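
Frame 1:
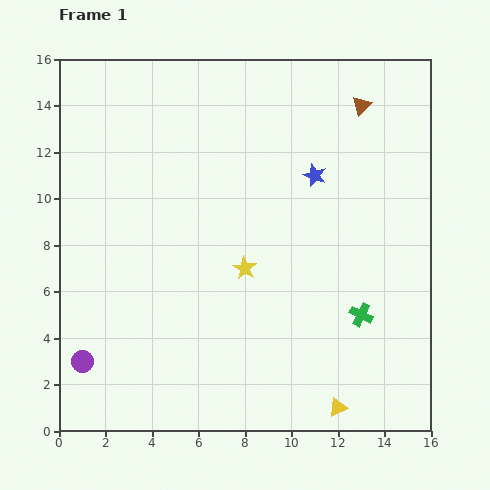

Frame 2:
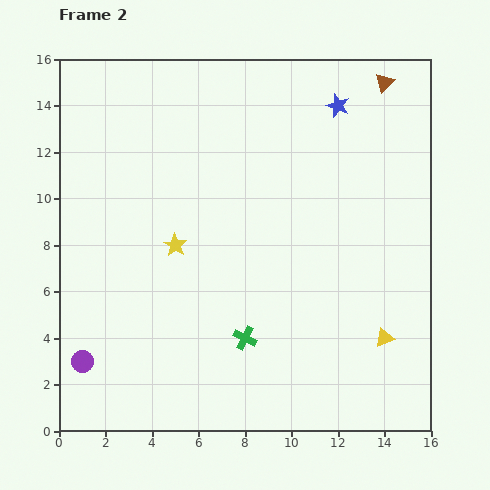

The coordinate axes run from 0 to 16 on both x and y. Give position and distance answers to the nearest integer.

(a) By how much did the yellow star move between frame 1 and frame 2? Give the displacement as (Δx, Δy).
(-3, 1)

The yellow star was at (8, 7) in frame 1 and (5, 8) in frame 2.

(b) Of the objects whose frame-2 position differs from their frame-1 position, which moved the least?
the brown triangle

(moved 1)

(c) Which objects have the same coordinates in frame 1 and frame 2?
the purple circle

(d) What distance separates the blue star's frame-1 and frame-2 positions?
3

The blue star moved from (11, 11) to (12, 14), a distance of √(1² + 3²) ≈ 3.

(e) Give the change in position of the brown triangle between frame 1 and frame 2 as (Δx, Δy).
(1, 1)

The brown triangle was at (13, 14) in frame 1 and (14, 15) in frame 2.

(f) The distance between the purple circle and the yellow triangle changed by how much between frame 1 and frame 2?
+2

Distance in frame 1: 11. Distance in frame 2: 13.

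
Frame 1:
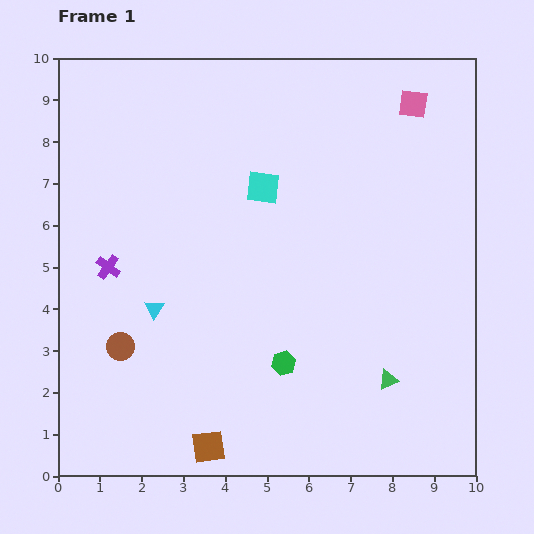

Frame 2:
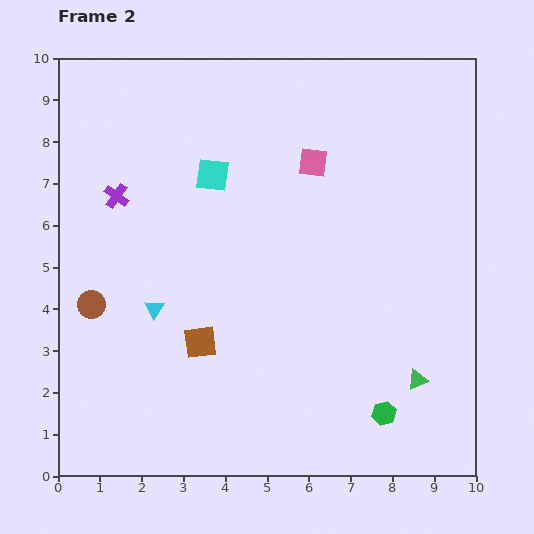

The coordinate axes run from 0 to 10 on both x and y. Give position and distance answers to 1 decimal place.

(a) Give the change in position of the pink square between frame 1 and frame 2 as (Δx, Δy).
(-2.4, -1.4)

The pink square was at (8.5, 8.9) in frame 1 and (6.1, 7.5) in frame 2.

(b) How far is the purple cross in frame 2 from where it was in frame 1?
1.7

The purple cross moved from (1.2, 5.0) to (1.4, 6.7), a distance of √(0.2² + 1.7²) ≈ 1.7.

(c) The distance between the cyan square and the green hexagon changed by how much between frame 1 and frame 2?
+2.8

Distance in frame 1: 4.2. Distance in frame 2: 7.0.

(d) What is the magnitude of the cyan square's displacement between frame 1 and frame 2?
1.2

The cyan square moved from (4.9, 6.9) to (3.7, 7.2), a distance of √(1.2² + 0.3²) ≈ 1.2.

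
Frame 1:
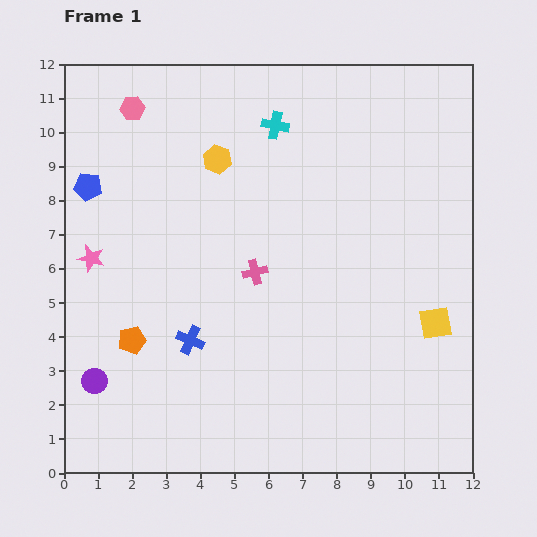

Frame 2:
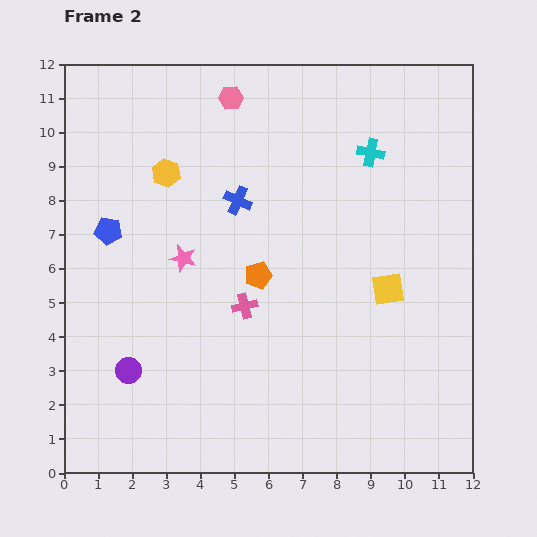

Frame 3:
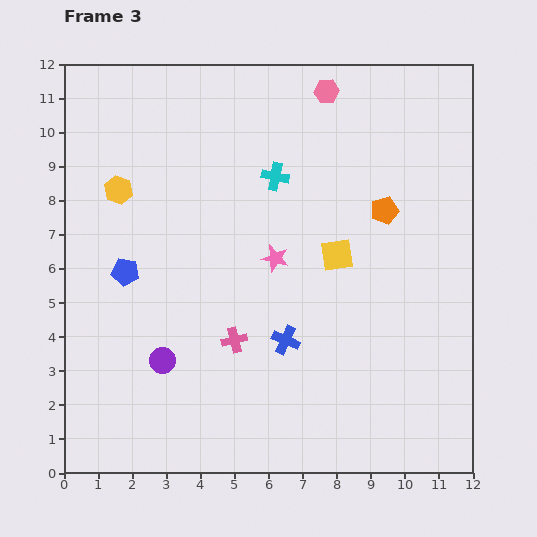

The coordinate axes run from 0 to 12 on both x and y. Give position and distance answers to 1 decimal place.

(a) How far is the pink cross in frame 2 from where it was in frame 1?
1.0

The pink cross moved from (5.6, 5.9) to (5.3, 4.9), a distance of √(0.3² + 1.0²) ≈ 1.0.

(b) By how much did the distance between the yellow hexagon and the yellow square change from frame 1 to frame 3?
-1.3

Distance in frame 1: 8.0. Distance in frame 3: 6.7.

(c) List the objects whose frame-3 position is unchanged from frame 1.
none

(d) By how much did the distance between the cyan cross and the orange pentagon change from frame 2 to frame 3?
-1.5

Distance in frame 2: 4.9. Distance in frame 3: 3.4.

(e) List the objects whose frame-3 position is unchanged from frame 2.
none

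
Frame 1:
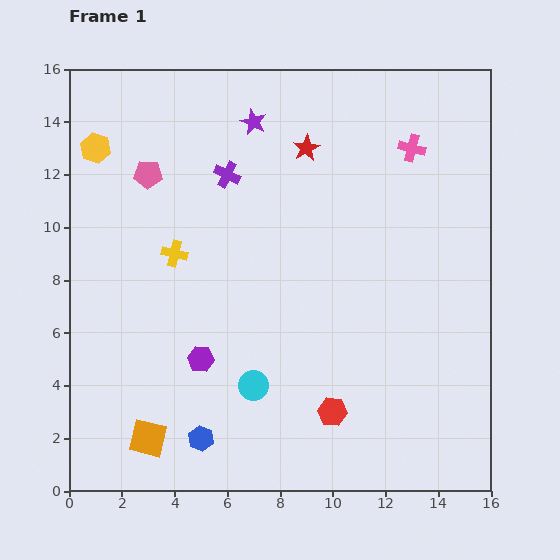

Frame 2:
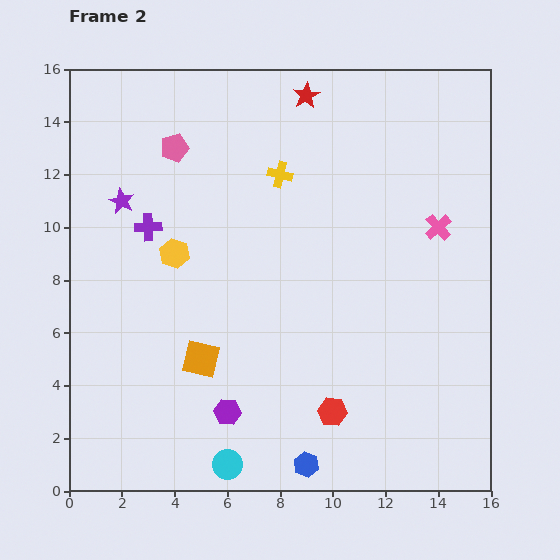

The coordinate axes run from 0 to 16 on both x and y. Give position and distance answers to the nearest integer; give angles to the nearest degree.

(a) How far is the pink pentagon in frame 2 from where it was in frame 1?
1

The pink pentagon moved from (3, 12) to (4, 13), a distance of √(1² + 1²) ≈ 1.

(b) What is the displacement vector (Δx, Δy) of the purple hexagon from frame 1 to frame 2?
(1, -2)

The purple hexagon was at (5, 5) in frame 1 and (6, 3) in frame 2.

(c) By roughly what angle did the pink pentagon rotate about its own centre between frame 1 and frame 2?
20° counter-clockwise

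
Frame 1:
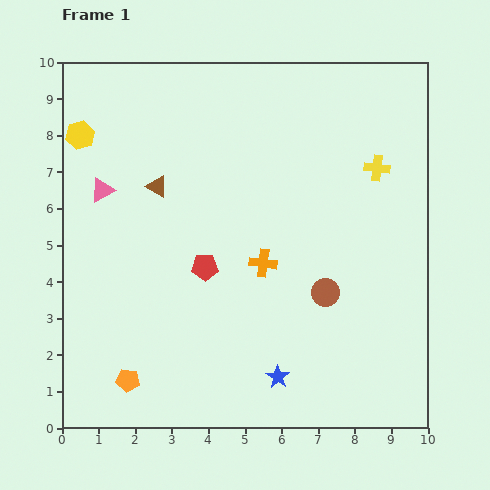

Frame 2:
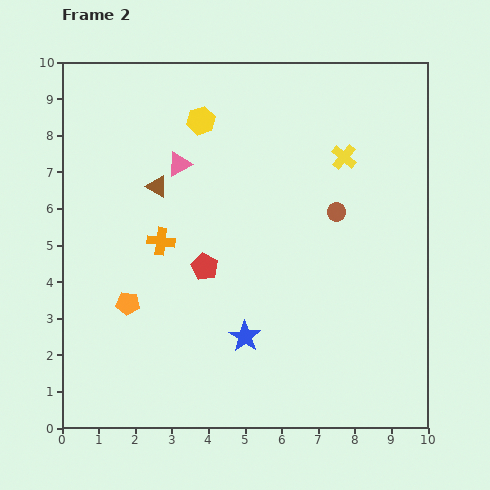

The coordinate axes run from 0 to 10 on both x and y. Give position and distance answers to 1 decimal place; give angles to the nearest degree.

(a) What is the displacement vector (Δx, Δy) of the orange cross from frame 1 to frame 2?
(-2.8, 0.6)

The orange cross was at (5.5, 4.5) in frame 1 and (2.7, 5.1) in frame 2.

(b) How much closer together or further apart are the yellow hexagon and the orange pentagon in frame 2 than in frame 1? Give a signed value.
-1.4

Distance in frame 1: 6.8. Distance in frame 2: 5.4.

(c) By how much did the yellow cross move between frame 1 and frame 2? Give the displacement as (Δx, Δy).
(-0.9, 0.3)

The yellow cross was at (8.6, 7.1) in frame 1 and (7.7, 7.4) in frame 2.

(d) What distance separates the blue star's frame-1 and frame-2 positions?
1.4

The blue star moved from (5.9, 1.4) to (5.0, 2.5), a distance of √(0.9² + 1.1²) ≈ 1.4.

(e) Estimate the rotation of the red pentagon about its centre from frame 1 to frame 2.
29° clockwise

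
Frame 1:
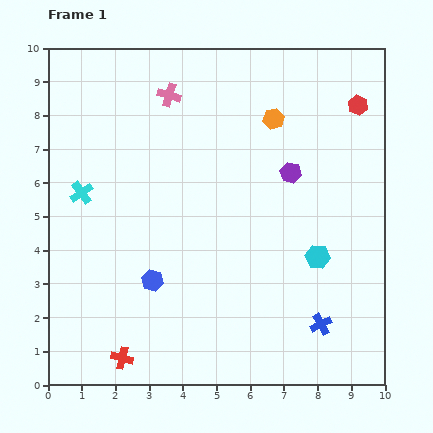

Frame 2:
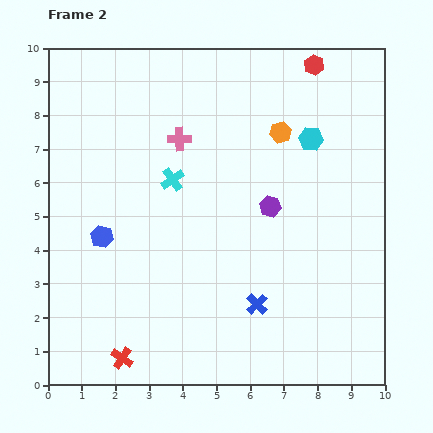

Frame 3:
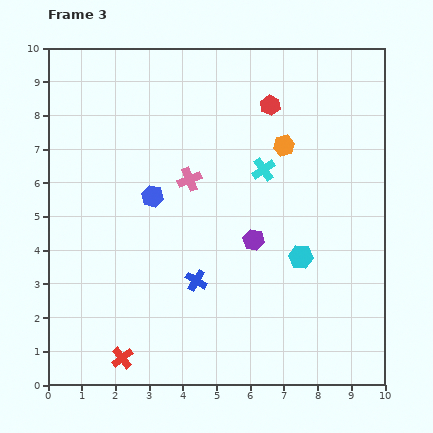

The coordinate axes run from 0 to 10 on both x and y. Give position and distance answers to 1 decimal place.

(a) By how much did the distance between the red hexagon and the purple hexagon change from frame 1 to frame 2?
+1.6

Distance in frame 1: 2.8. Distance in frame 2: 4.4.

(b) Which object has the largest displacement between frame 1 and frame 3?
the cyan cross

(moved 5.4; next 3.9)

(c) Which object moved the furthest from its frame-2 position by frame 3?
the cyan hexagon

(moved 3.5; next 2.7)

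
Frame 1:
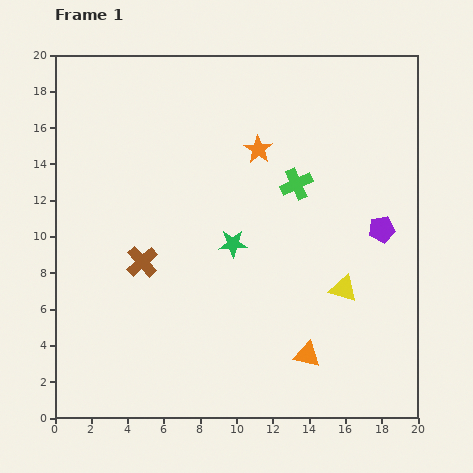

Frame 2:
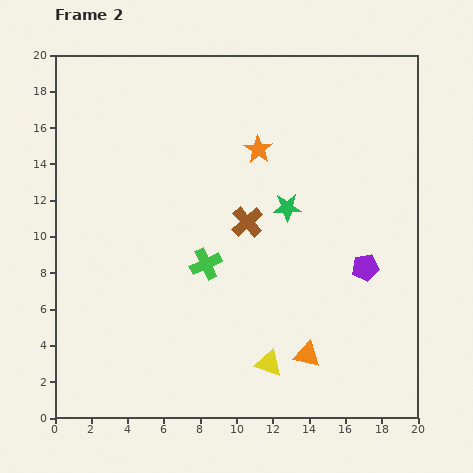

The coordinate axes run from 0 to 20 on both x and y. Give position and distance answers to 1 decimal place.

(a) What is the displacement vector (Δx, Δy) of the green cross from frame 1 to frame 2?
(-5.0, -4.4)

The green cross was at (13.3, 12.9) in frame 1 and (8.3, 8.5) in frame 2.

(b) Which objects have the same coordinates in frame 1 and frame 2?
the orange triangle, the orange star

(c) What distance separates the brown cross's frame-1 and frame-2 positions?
6.2

The brown cross moved from (4.8, 8.6) to (10.6, 10.8), a distance of √(5.8² + 2.2²) ≈ 6.2.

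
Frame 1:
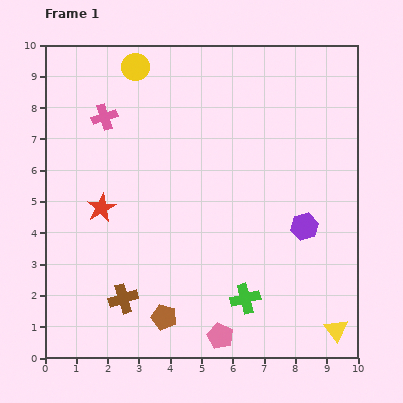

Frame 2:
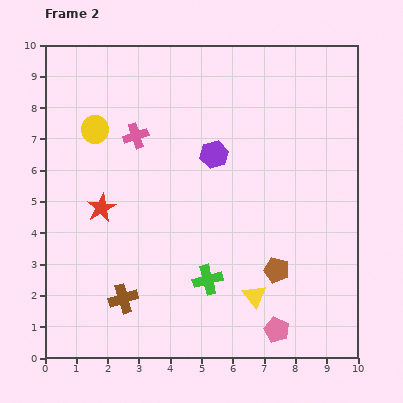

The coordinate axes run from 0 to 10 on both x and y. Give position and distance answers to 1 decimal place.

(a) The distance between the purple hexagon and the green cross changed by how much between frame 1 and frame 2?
+1.0

Distance in frame 1: 3.0. Distance in frame 2: 4.0.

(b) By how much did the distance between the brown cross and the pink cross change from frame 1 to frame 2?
-0.6

Distance in frame 1: 5.8. Distance in frame 2: 5.2.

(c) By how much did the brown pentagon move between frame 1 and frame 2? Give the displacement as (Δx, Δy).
(3.6, 1.5)

The brown pentagon was at (3.8, 1.3) in frame 1 and (7.4, 2.8) in frame 2.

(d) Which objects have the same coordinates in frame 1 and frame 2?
the red star, the brown cross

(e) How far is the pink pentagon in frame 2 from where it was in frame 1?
1.8

The pink pentagon moved from (5.6, 0.7) to (7.4, 0.9), a distance of √(1.8² + 0.2²) ≈ 1.8.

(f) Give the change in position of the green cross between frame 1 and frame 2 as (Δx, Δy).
(-1.2, 0.6)

The green cross was at (6.4, 1.9) in frame 1 and (5.2, 2.5) in frame 2.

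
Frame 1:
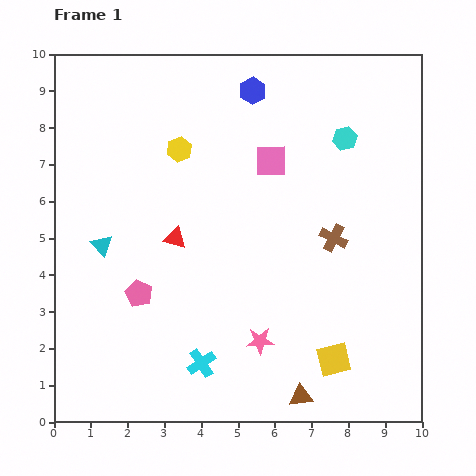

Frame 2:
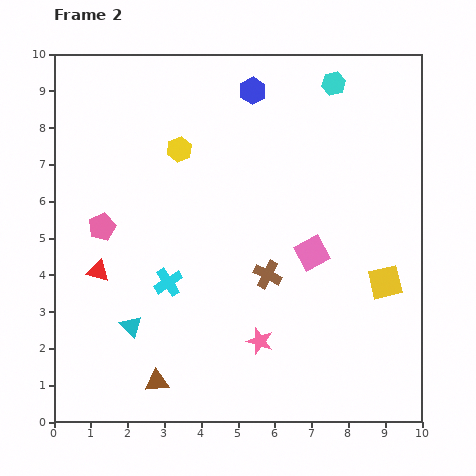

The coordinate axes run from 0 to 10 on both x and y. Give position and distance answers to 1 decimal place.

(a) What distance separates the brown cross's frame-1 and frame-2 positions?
2.1

The brown cross moved from (7.6, 5.0) to (5.8, 4.0), a distance of √(1.8² + 1.0²) ≈ 2.1.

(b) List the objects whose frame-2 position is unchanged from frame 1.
the yellow hexagon, the blue hexagon, the pink star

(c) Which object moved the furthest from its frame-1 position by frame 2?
the brown triangle

(moved 3.9; next 2.7)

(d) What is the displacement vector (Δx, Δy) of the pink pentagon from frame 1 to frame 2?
(-1.0, 1.8)

The pink pentagon was at (2.3, 3.5) in frame 1 and (1.3, 5.3) in frame 2.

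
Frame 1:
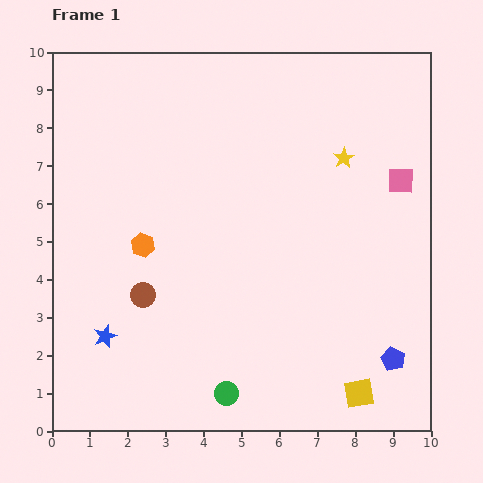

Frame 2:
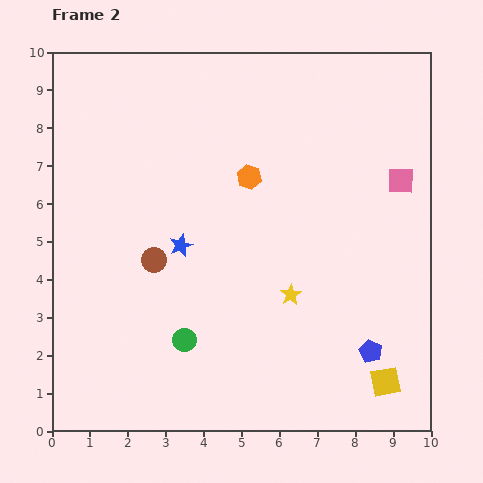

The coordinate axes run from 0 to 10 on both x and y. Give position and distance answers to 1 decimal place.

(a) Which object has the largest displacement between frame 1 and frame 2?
the yellow star

(moved 3.9; next 3.3)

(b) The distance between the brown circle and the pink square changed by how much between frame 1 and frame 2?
-0.6

Distance in frame 1: 7.4. Distance in frame 2: 6.8.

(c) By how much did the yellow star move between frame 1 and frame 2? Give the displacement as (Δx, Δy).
(-1.4, -3.6)

The yellow star was at (7.7, 7.2) in frame 1 and (6.3, 3.6) in frame 2.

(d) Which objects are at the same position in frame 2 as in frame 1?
the pink square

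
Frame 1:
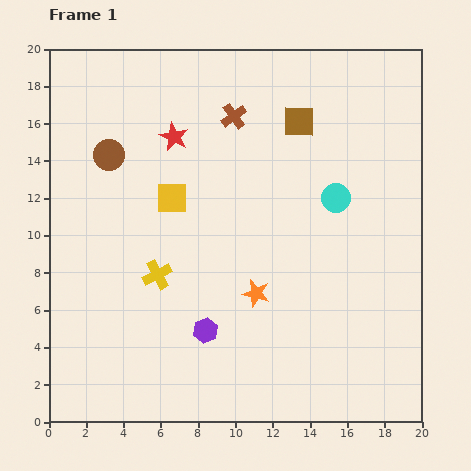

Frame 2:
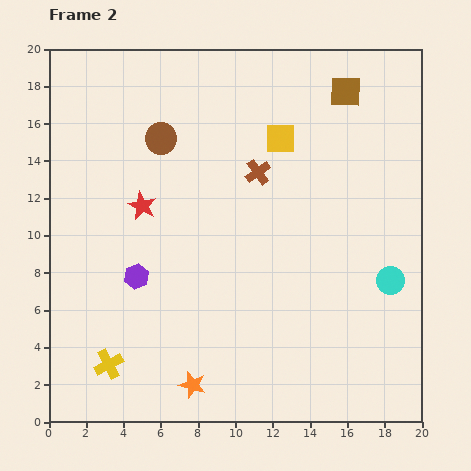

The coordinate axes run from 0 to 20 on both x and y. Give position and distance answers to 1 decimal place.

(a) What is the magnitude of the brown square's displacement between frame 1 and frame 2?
3.0

The brown square moved from (13.4, 16.1) to (15.9, 17.7), a distance of √(2.5² + 1.6²) ≈ 3.0.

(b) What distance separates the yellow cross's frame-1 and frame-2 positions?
5.5

The yellow cross moved from (5.8, 7.9) to (3.2, 3.1), a distance of √(2.6² + 4.8²) ≈ 5.5.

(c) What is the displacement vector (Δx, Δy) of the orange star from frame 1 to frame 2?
(-3.4, -4.9)

The orange star was at (11.1, 6.9) in frame 1 and (7.7, 2.0) in frame 2.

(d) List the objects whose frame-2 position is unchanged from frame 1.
none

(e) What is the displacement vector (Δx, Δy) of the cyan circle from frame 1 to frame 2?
(2.9, -4.4)

The cyan circle was at (15.4, 12.0) in frame 1 and (18.3, 7.6) in frame 2.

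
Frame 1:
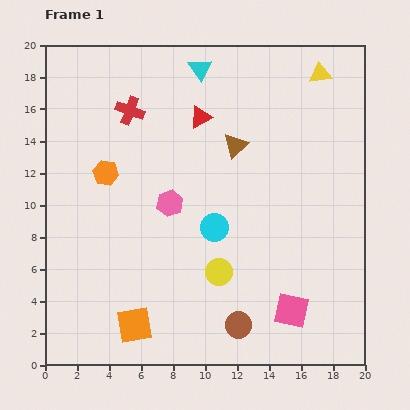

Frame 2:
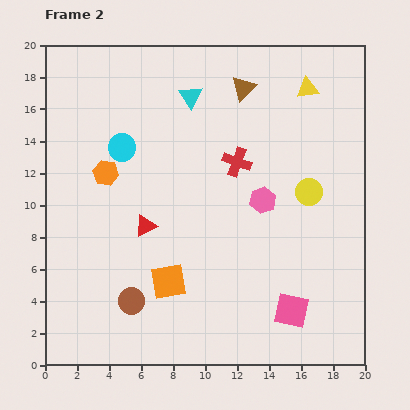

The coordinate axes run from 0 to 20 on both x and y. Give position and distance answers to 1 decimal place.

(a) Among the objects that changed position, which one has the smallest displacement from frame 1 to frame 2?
the yellow triangle

(moved 1.2)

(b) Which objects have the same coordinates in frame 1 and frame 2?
the pink square, the orange hexagon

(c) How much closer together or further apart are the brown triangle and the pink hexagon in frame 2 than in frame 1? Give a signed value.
+1.6

Distance in frame 1: 5.5. Distance in frame 2: 7.1.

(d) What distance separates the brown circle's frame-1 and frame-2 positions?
6.9

The brown circle moved from (12.1, 2.5) to (5.4, 4.0), a distance of √(6.7² + 1.5²) ≈ 6.9.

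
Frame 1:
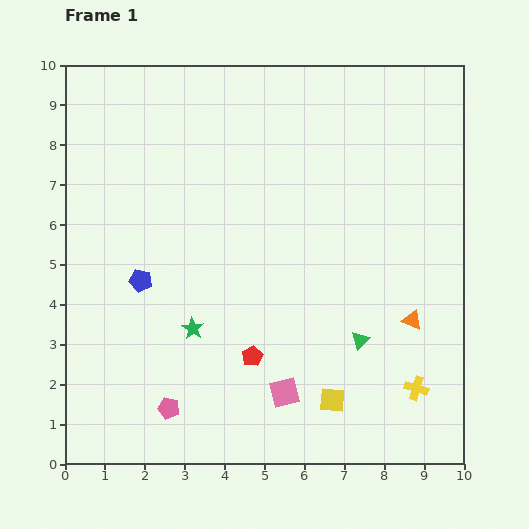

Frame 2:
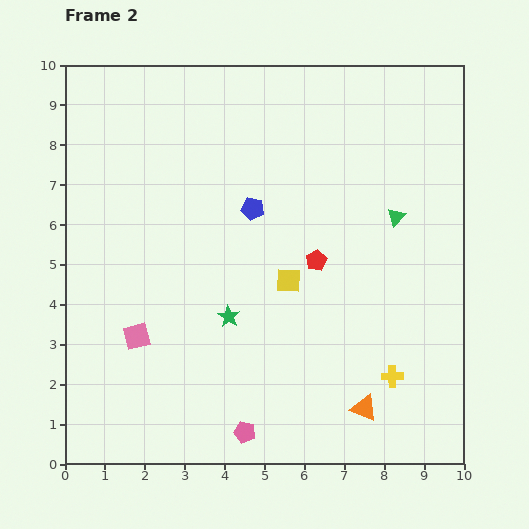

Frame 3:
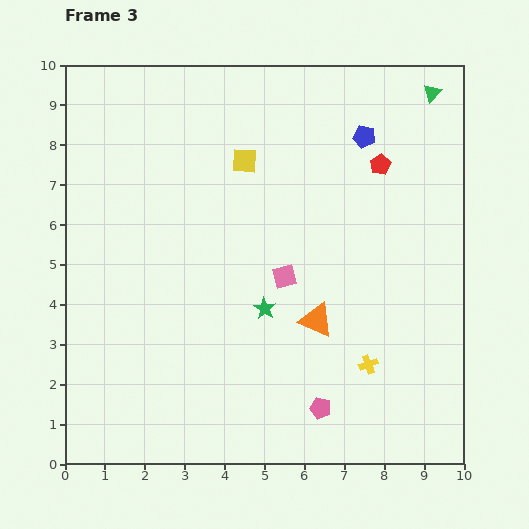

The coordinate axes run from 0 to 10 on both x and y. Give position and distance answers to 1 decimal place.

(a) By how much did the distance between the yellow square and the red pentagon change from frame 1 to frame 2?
-1.4

Distance in frame 1: 2.3. Distance in frame 2: 0.9.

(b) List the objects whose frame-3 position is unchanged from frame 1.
none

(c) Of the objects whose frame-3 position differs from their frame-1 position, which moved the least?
the yellow cross

(moved 1.3)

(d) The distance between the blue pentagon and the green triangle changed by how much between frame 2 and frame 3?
-1.6

Distance in frame 2: 3.6. Distance in frame 3: 2.0.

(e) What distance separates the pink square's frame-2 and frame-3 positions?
4.0

The pink square moved from (1.8, 3.2) to (5.5, 4.7), a distance of √(3.7² + 1.5²) ≈ 4.0.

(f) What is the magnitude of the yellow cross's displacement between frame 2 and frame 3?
0.7

The yellow cross moved from (8.2, 2.2) to (7.6, 2.5), a distance of √(0.6² + 0.3²) ≈ 0.7.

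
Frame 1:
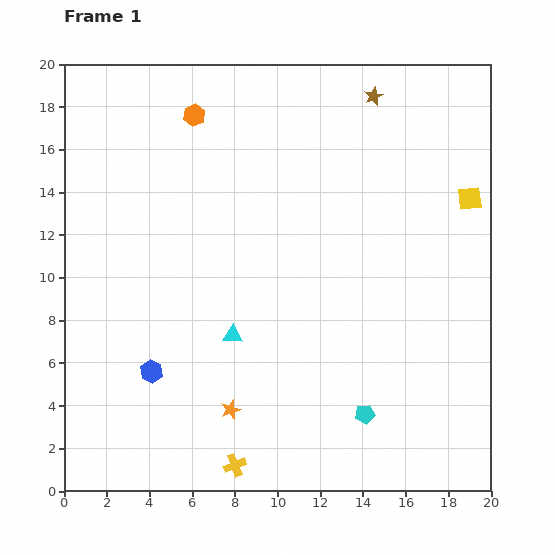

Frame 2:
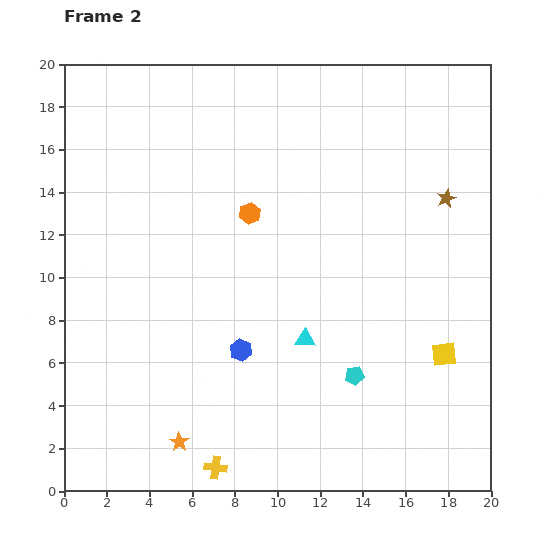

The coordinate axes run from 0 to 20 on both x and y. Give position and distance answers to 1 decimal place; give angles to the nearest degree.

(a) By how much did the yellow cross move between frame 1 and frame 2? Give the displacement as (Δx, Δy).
(-0.9, -0.1)

The yellow cross was at (8.0, 1.2) in frame 1 and (7.1, 1.1) in frame 2.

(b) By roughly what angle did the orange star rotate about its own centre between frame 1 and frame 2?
20° counter-clockwise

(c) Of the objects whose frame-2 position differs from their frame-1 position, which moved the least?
the yellow cross

(moved 0.9)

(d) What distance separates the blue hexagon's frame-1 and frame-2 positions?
4.3

The blue hexagon moved from (4.1, 5.6) to (8.3, 6.6), a distance of √(4.2² + 1.0²) ≈ 4.3.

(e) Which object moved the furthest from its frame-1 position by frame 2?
the yellow square

(moved 7.4; next 5.9)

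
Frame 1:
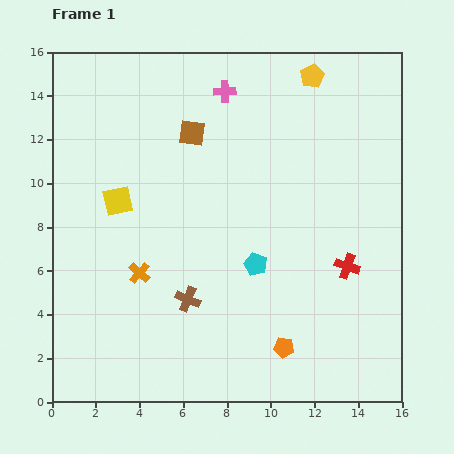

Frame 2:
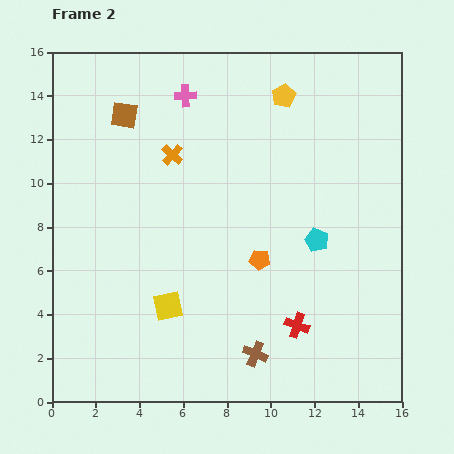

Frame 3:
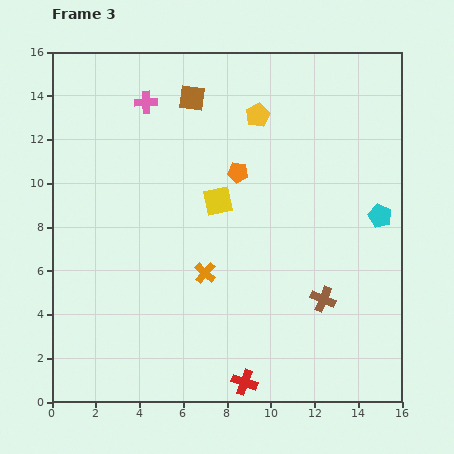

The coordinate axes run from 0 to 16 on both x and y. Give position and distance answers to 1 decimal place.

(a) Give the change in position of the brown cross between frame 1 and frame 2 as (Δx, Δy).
(3.1, -2.5)

The brown cross was at (6.2, 4.7) in frame 1 and (9.3, 2.2) in frame 2.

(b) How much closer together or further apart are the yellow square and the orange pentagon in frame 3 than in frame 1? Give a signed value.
-8.5

Distance in frame 1: 10.1. Distance in frame 3: 1.6.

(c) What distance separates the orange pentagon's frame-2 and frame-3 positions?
4.1

The orange pentagon moved from (9.5, 6.5) to (8.5, 10.5), a distance of √(1.0² + 4.0²) ≈ 4.1.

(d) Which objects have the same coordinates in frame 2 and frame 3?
none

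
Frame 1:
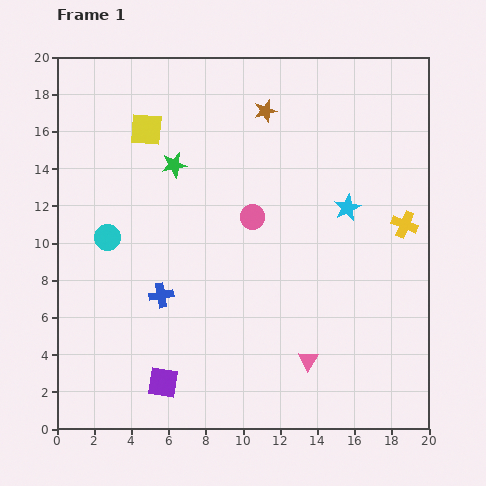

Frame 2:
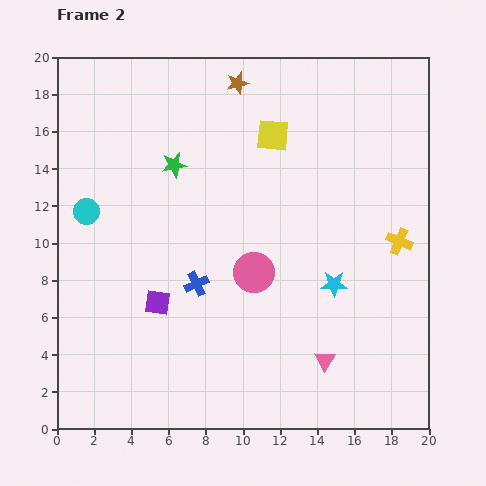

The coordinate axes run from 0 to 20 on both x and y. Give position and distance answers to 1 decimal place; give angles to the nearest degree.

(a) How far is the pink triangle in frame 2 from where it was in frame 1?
0.9

The pink triangle moved from (13.5, 3.7) to (14.4, 3.7), a distance of √(0.9² + 0.0²) ≈ 0.9.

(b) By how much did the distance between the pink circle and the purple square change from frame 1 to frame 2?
-4.7

Distance in frame 1: 10.1. Distance in frame 2: 5.4.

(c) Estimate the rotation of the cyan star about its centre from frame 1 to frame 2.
26° clockwise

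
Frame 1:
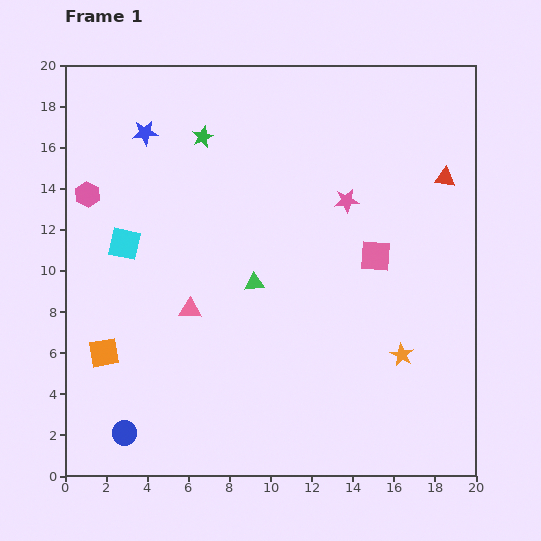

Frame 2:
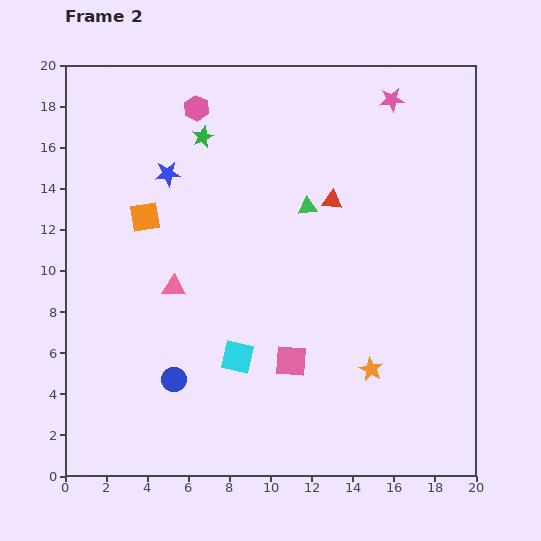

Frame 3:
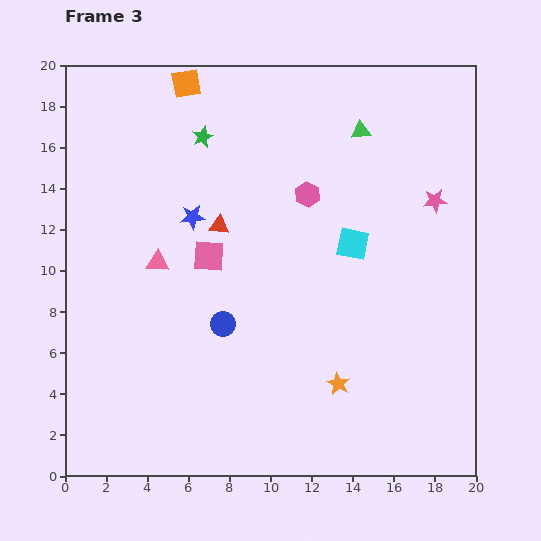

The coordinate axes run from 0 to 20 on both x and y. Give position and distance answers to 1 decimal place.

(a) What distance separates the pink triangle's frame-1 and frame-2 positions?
1.4

The pink triangle moved from (6.1, 8.1) to (5.3, 9.2), a distance of √(0.8² + 1.1²) ≈ 1.4.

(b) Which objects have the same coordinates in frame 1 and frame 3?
the green star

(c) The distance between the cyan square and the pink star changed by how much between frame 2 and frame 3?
-10.1

Distance in frame 2: 14.6. Distance in frame 3: 4.5.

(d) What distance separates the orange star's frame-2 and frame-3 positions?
1.7

The orange star moved from (14.9, 5.2) to (13.3, 4.5), a distance of √(1.6² + 0.7²) ≈ 1.7.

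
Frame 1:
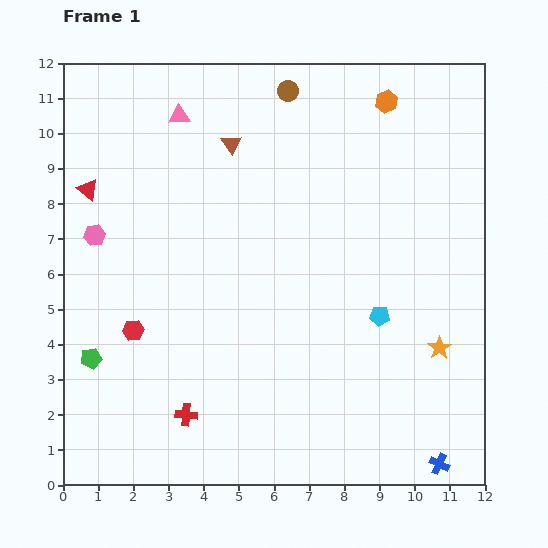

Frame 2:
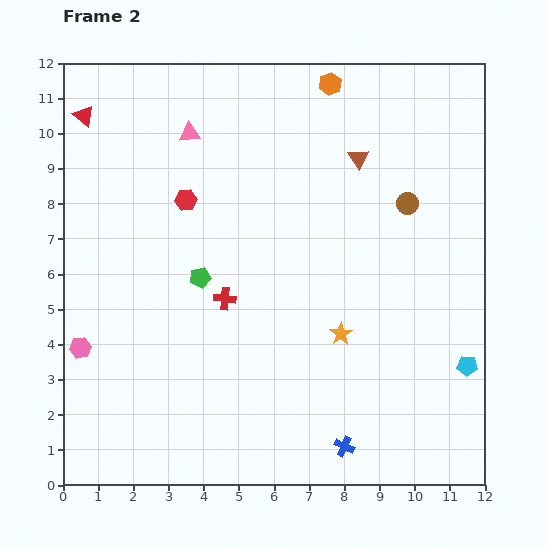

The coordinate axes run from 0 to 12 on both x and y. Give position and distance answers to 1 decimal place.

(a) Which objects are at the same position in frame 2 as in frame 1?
none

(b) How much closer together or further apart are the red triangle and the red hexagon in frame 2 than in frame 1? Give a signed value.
-0.4

Distance in frame 1: 4.2. Distance in frame 2: 3.8.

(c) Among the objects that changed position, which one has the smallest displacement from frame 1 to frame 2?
the pink triangle

(moved 0.6)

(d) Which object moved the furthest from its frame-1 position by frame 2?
the brown circle

(moved 4.7; next 4.0)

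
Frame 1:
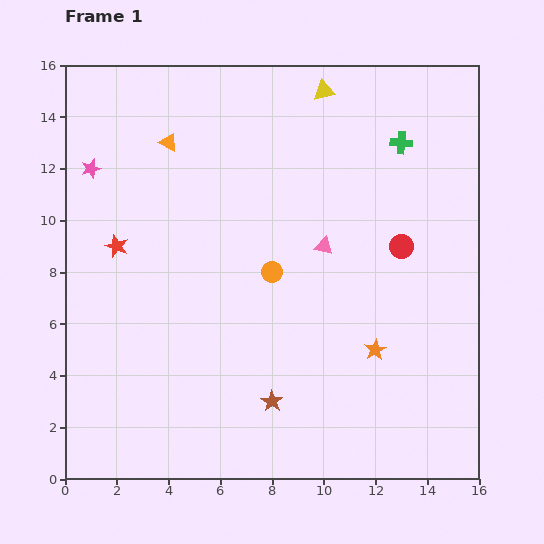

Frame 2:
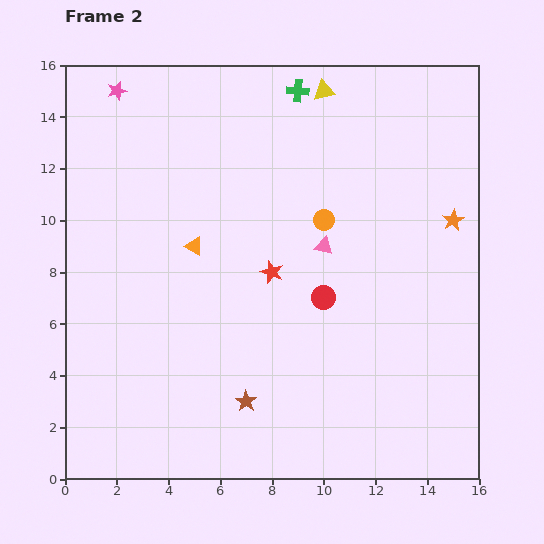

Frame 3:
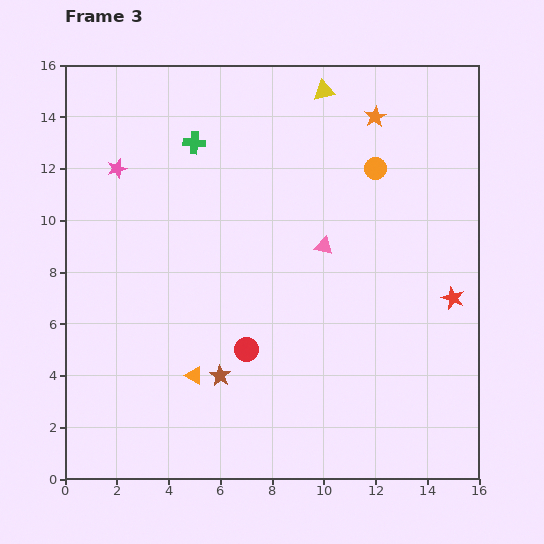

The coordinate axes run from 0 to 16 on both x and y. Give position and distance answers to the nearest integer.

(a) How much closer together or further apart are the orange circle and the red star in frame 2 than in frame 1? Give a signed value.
-3

Distance in frame 1: 6. Distance in frame 2: 3.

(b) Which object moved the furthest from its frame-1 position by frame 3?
the red star

(moved 13; next 9)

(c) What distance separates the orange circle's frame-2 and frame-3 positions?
3

The orange circle moved from (10, 10) to (12, 12), a distance of √(2² + 2²) ≈ 3.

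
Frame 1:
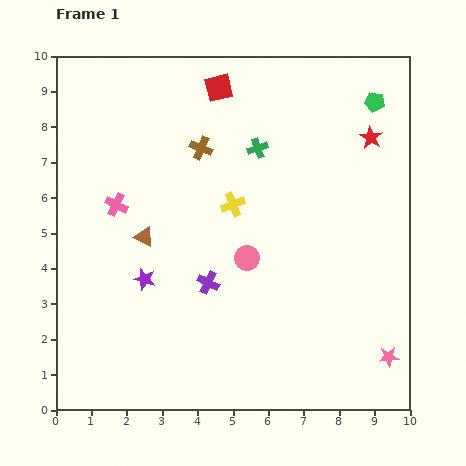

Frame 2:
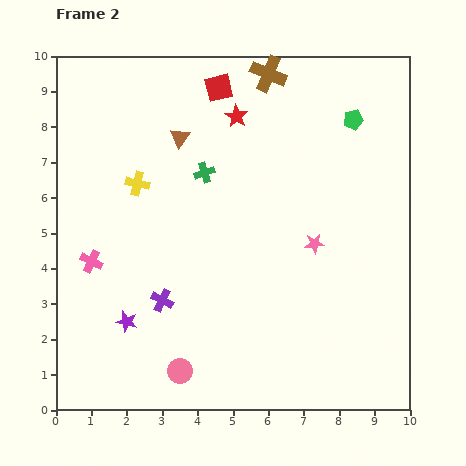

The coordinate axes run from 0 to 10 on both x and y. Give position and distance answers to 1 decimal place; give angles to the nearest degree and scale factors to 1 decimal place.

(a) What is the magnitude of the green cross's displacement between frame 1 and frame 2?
1.7

The green cross moved from (5.7, 7.4) to (4.2, 6.7), a distance of √(1.5² + 0.7²) ≈ 1.7.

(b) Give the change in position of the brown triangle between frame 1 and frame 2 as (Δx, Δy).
(1.0, 2.8)

The brown triangle was at (2.5, 4.9) in frame 1 and (3.5, 7.7) in frame 2.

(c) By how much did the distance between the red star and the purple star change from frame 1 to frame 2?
-0.9

Distance in frame 1: 7.5. Distance in frame 2: 6.6.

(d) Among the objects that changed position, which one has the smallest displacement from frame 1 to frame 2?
the green pentagon

(moved 0.8)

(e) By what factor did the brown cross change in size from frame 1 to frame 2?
1.6×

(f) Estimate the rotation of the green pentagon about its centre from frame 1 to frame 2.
22° counter-clockwise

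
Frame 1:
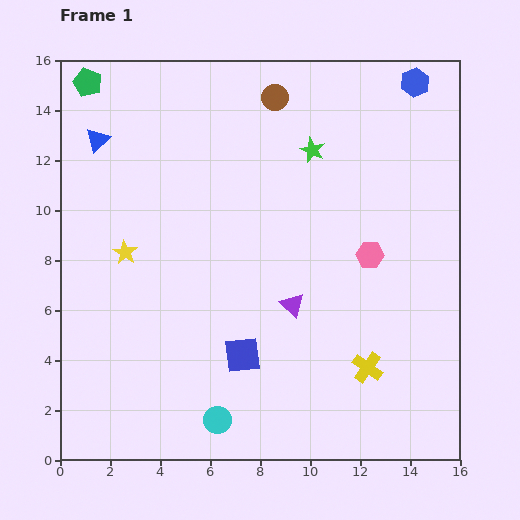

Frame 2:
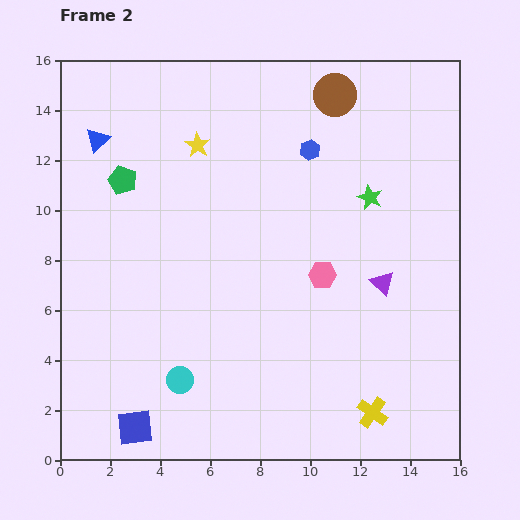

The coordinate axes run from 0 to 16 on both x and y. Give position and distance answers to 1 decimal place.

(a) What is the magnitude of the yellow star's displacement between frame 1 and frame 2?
5.2

The yellow star moved from (2.6, 8.3) to (5.5, 12.6), a distance of √(2.9² + 4.3²) ≈ 5.2.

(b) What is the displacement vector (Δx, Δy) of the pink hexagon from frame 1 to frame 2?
(-1.9, -0.8)

The pink hexagon was at (12.4, 8.2) in frame 1 and (10.5, 7.4) in frame 2.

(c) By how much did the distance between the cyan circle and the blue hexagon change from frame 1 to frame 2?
-5.0

Distance in frame 1: 15.6. Distance in frame 2: 10.6.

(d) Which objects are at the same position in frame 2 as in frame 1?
the blue triangle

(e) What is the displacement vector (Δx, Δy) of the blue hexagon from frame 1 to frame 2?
(-4.2, -2.7)

The blue hexagon was at (14.2, 15.1) in frame 1 and (10.0, 12.4) in frame 2.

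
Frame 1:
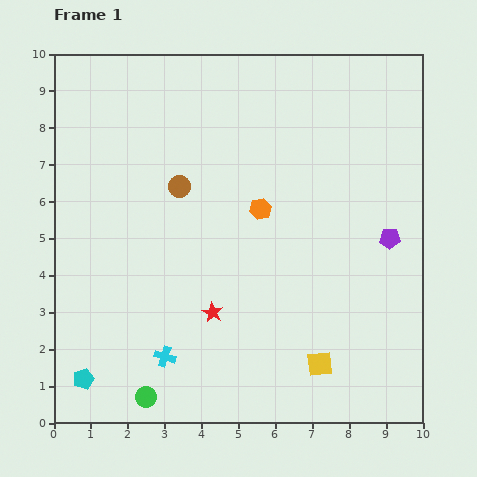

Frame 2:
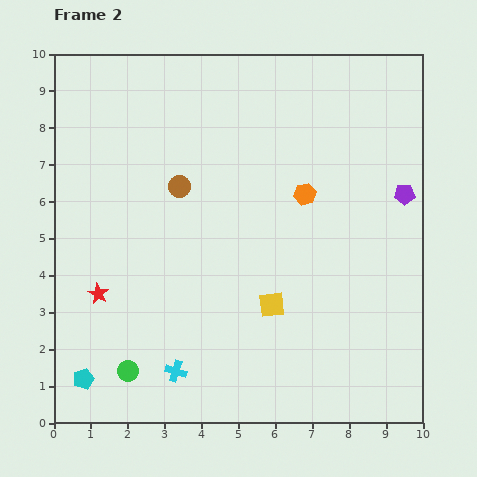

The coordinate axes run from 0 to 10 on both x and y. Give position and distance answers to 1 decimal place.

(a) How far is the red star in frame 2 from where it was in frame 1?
3.1

The red star moved from (4.3, 3.0) to (1.2, 3.5), a distance of √(3.1² + 0.5²) ≈ 3.1.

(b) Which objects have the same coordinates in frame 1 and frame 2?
the cyan pentagon, the brown circle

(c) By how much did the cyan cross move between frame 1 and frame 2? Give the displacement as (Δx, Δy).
(0.3, -0.4)

The cyan cross was at (3.0, 1.8) in frame 1 and (3.3, 1.4) in frame 2.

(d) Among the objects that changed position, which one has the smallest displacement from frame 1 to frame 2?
the cyan cross

(moved 0.5)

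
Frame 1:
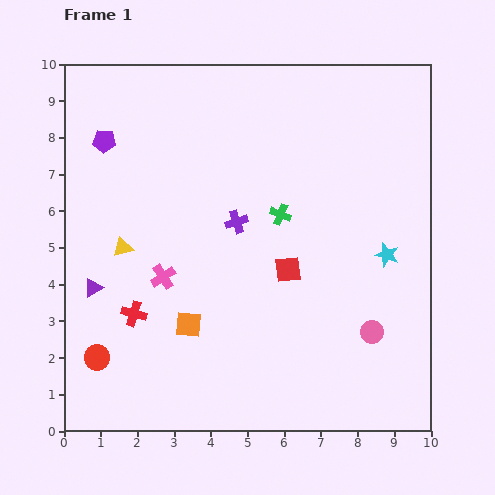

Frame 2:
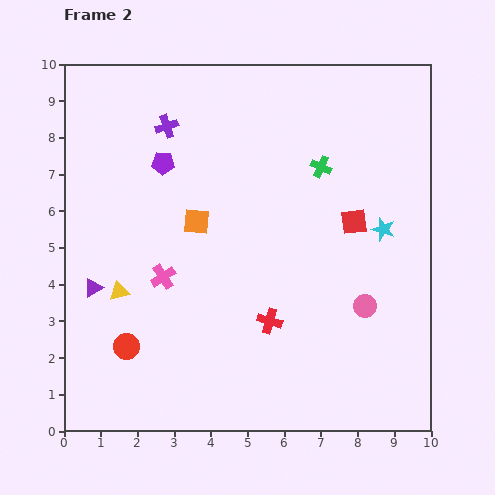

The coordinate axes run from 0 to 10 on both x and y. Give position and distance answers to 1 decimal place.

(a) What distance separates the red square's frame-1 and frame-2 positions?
2.2

The red square moved from (6.1, 4.4) to (7.9, 5.7), a distance of √(1.8² + 1.3²) ≈ 2.2.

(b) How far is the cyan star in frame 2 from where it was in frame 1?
0.7

The cyan star moved from (8.8, 4.8) to (8.7, 5.5), a distance of √(0.1² + 0.7²) ≈ 0.7.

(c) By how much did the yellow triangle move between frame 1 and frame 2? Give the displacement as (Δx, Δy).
(-0.1, -1.2)

The yellow triangle was at (1.6, 5.0) in frame 1 and (1.5, 3.8) in frame 2.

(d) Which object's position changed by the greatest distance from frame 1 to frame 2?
the red cross

(moved 3.7; next 3.2)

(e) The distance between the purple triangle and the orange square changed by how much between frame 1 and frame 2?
+0.5

Distance in frame 1: 2.8. Distance in frame 2: 3.3.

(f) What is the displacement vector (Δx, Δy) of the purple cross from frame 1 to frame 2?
(-1.9, 2.6)

The purple cross was at (4.7, 5.7) in frame 1 and (2.8, 8.3) in frame 2.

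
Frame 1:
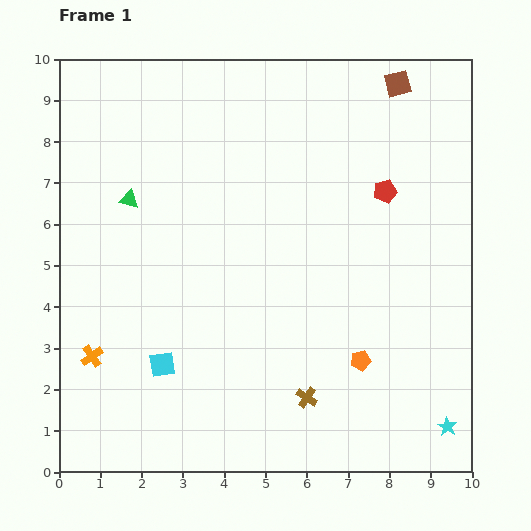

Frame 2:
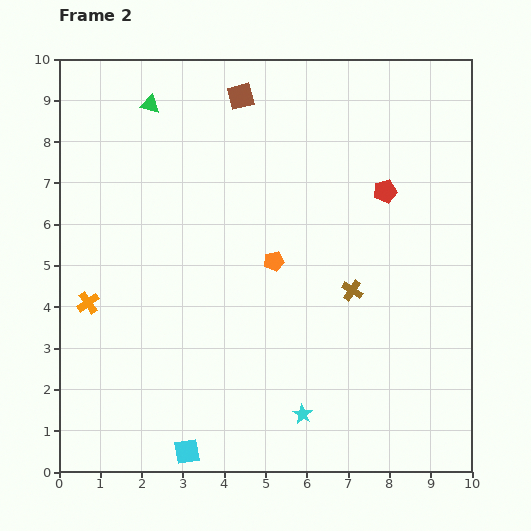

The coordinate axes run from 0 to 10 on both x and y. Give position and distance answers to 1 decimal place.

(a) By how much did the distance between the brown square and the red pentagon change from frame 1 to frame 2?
+1.6

Distance in frame 1: 2.6. Distance in frame 2: 4.2.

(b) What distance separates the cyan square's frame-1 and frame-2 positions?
2.2

The cyan square moved from (2.5, 2.6) to (3.1, 0.5), a distance of √(0.6² + 2.1²) ≈ 2.2.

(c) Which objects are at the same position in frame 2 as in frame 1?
the red pentagon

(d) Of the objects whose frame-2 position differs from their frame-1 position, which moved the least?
the orange cross

(moved 1.3)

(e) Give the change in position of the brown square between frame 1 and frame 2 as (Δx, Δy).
(-3.8, -0.3)

The brown square was at (8.2, 9.4) in frame 1 and (4.4, 9.1) in frame 2.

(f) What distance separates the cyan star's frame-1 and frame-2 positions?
3.5

The cyan star moved from (9.4, 1.1) to (5.9, 1.4), a distance of √(3.5² + 0.3²) ≈ 3.5.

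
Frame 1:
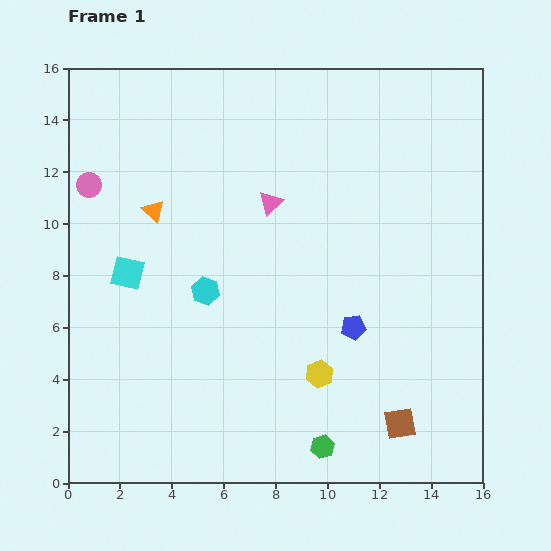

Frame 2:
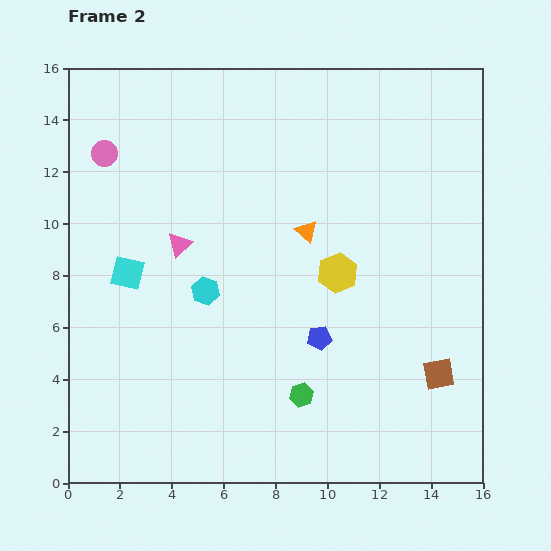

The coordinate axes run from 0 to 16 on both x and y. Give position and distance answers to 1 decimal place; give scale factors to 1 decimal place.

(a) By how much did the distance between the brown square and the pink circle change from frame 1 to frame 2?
+0.3

Distance in frame 1: 15.1. Distance in frame 2: 15.4.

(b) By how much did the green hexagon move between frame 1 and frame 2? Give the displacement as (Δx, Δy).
(-0.8, 2.0)

The green hexagon was at (9.8, 1.4) in frame 1 and (9.0, 3.4) in frame 2.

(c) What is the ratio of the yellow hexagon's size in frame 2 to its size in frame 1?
1.4×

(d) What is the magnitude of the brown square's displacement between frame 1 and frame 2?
2.4

The brown square moved from (12.8, 2.3) to (14.3, 4.2), a distance of √(1.5² + 1.9²) ≈ 2.4.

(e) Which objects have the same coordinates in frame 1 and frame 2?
the cyan hexagon, the cyan square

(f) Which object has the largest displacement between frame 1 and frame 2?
the orange triangle

(moved 6.0; next 4.0)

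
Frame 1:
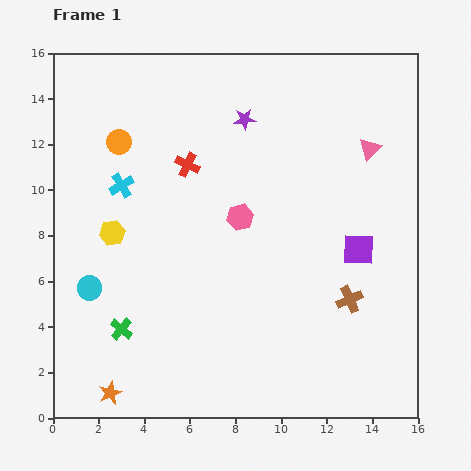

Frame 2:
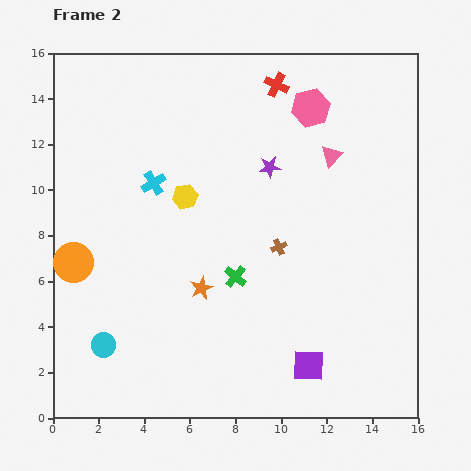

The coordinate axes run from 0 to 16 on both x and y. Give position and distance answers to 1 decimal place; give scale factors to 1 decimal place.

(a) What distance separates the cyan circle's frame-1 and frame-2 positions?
2.6

The cyan circle moved from (1.6, 5.7) to (2.2, 3.2), a distance of √(0.6² + 2.5²) ≈ 2.6.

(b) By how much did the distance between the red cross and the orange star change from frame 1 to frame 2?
-1.1

Distance in frame 1: 10.6. Distance in frame 2: 9.5.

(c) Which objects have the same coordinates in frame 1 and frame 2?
none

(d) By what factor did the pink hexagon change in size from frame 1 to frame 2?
1.5×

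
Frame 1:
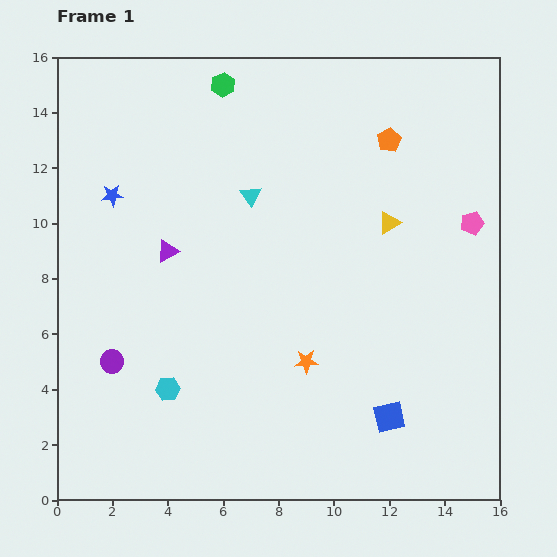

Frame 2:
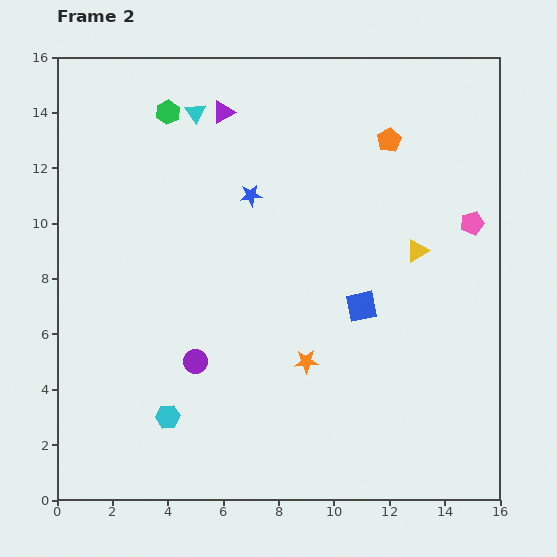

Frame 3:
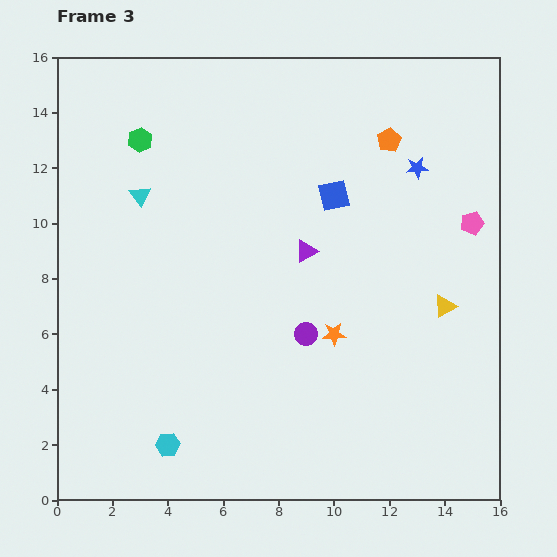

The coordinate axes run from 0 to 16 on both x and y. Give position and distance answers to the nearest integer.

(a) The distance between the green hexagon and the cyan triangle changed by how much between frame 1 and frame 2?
-3

Distance in frame 1: 4. Distance in frame 2: 1.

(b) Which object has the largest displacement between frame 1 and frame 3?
the blue star

(moved 11; next 8)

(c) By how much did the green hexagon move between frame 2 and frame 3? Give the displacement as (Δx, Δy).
(-1, -1)

The green hexagon was at (4, 14) in frame 2 and (3, 13) in frame 3.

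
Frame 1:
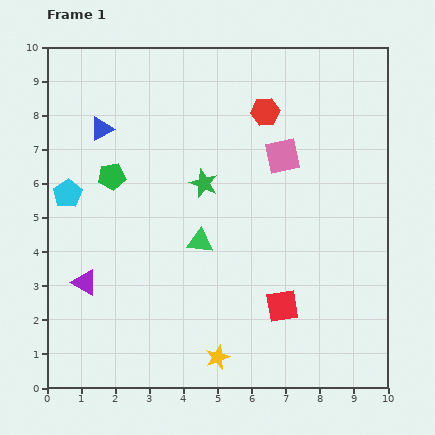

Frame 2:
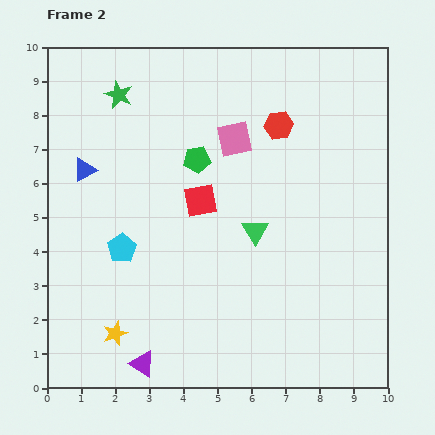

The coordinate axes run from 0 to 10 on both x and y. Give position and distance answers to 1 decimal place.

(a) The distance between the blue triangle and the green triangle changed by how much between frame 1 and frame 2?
+0.9

Distance in frame 1: 4.4. Distance in frame 2: 5.3.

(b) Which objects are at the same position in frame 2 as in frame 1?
none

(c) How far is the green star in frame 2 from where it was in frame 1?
3.6

The green star moved from (4.6, 6.0) to (2.1, 8.6), a distance of √(2.5² + 2.6²) ≈ 3.6.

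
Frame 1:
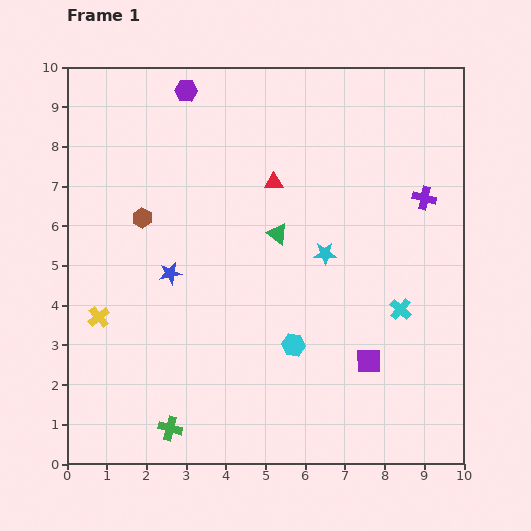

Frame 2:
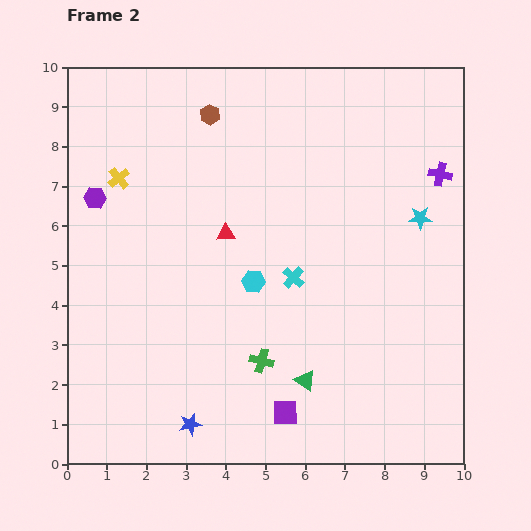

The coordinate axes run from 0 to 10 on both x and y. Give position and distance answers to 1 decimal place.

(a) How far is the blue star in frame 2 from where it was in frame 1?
3.8

The blue star moved from (2.6, 4.8) to (3.1, 1.0), a distance of √(0.5² + 3.8²) ≈ 3.8.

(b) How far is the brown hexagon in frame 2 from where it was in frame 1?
3.1

The brown hexagon moved from (1.9, 6.2) to (3.6, 8.8), a distance of √(1.7² + 2.6²) ≈ 3.1.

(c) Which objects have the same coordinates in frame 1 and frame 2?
none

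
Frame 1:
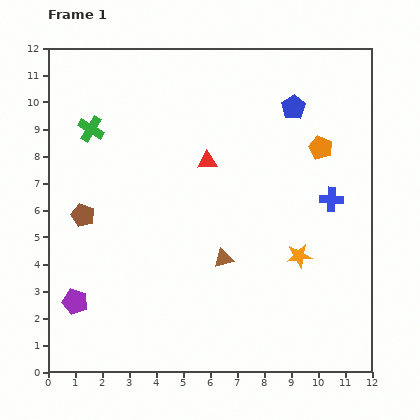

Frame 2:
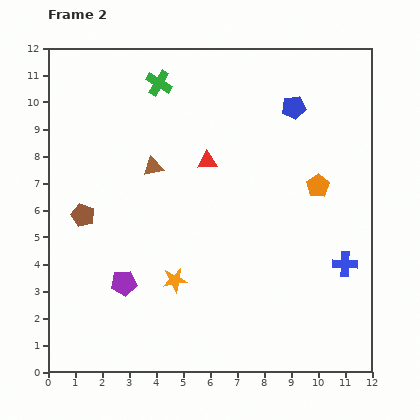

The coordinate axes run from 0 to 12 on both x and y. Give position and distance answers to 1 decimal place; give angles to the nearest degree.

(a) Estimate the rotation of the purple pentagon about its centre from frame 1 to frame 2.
23° counter-clockwise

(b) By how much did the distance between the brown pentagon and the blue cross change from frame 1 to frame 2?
+0.7

Distance in frame 1: 9.2. Distance in frame 2: 9.9.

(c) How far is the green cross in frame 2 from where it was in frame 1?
3.0

The green cross moved from (1.6, 9.0) to (4.1, 10.7), a distance of √(2.5² + 1.7²) ≈ 3.0.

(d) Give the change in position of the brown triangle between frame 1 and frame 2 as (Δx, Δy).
(-2.6, 3.4)

The brown triangle was at (6.5, 4.2) in frame 1 and (3.9, 7.6) in frame 2.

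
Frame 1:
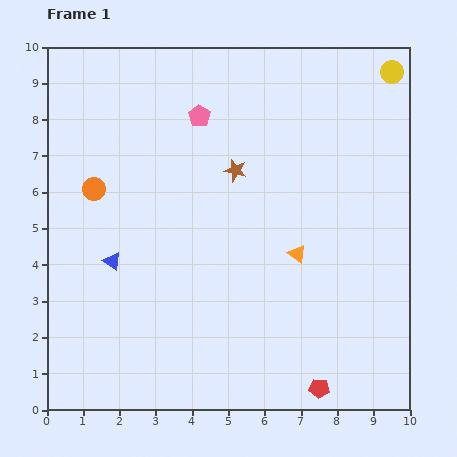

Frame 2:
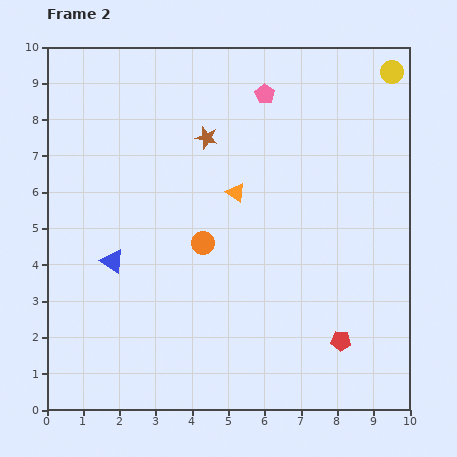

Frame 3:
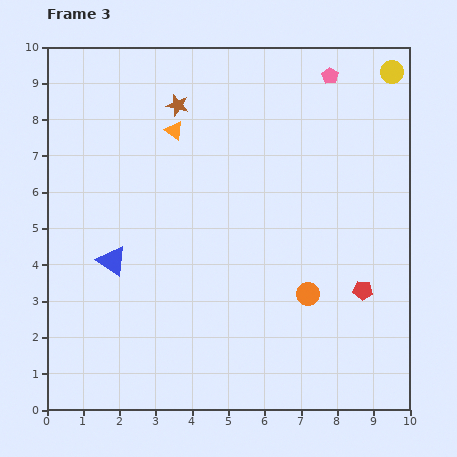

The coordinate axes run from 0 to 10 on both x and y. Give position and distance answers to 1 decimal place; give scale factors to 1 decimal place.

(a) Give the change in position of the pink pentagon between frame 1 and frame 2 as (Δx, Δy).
(1.8, 0.6)

The pink pentagon was at (4.2, 8.1) in frame 1 and (6.0, 8.7) in frame 2.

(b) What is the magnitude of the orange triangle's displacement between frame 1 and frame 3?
4.8

The orange triangle moved from (6.9, 4.3) to (3.5, 7.7), a distance of √(3.4² + 3.4²) ≈ 4.8.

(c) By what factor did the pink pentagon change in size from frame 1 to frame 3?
0.8×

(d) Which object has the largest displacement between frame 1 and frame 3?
the orange circle

(moved 6.6; next 4.8)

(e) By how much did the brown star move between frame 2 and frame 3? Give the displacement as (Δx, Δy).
(-0.8, 0.9)

The brown star was at (4.4, 7.5) in frame 2 and (3.6, 8.4) in frame 3.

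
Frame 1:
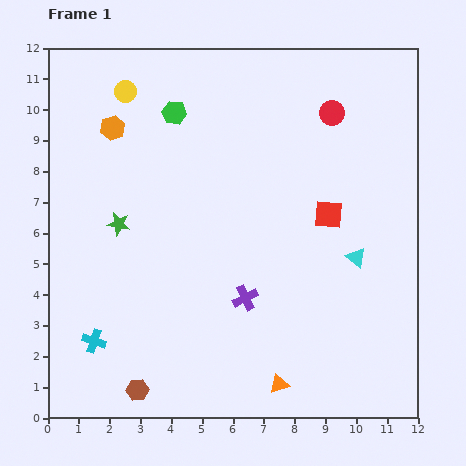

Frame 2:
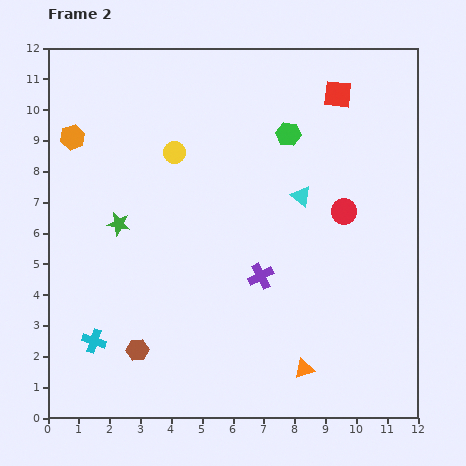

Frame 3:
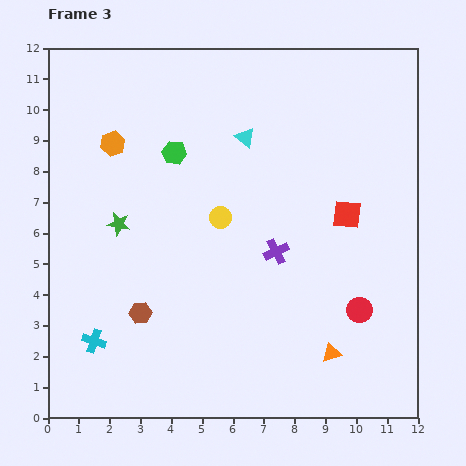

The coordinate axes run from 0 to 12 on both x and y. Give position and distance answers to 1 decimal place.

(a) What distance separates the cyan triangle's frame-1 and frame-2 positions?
2.7

The cyan triangle moved from (10.0, 5.2) to (8.2, 7.2), a distance of √(1.8² + 2.0²) ≈ 2.7.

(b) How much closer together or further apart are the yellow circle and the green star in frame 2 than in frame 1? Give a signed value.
-1.4

Distance in frame 1: 4.3. Distance in frame 2: 2.9.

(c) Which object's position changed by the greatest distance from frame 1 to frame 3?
the red circle

(moved 6.5; next 5.3)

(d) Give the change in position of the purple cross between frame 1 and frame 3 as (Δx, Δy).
(1.0, 1.5)

The purple cross was at (6.4, 3.9) in frame 1 and (7.4, 5.4) in frame 3.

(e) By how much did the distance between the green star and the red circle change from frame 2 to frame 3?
+1.0

Distance in frame 2: 7.3. Distance in frame 3: 8.3.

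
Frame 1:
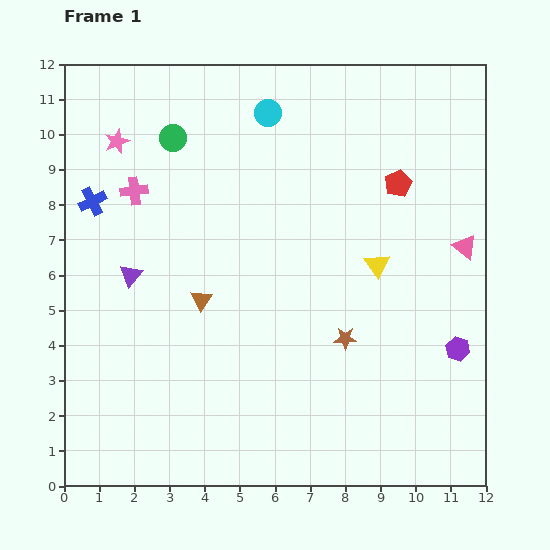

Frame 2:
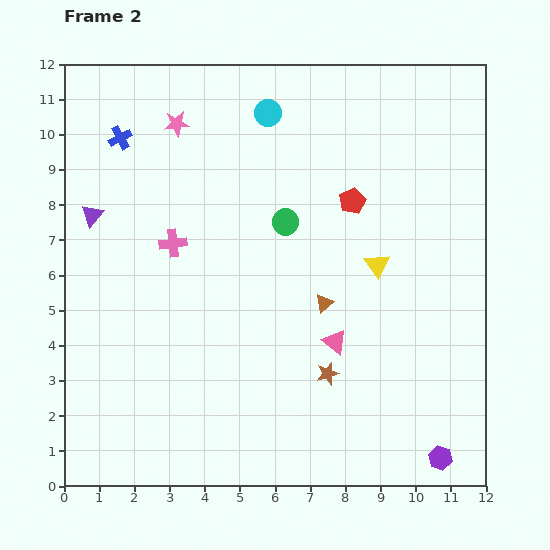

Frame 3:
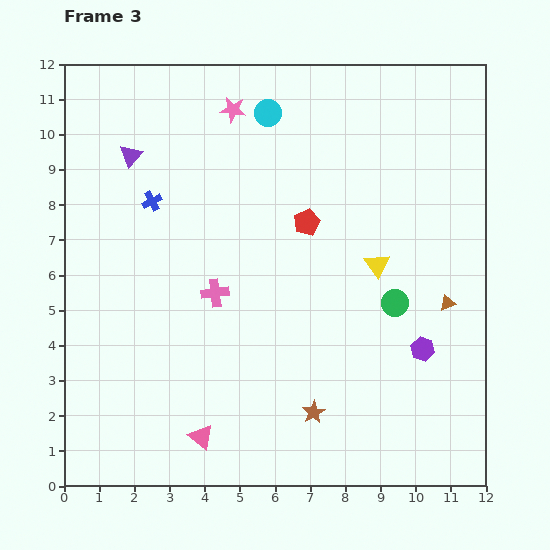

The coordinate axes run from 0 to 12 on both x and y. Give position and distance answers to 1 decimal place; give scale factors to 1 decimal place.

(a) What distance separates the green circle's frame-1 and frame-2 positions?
4.0

The green circle moved from (3.1, 9.9) to (6.3, 7.5), a distance of √(3.2² + 2.4²) ≈ 4.0.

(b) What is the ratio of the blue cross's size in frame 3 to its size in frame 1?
0.7×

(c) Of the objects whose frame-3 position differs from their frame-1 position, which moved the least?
the purple hexagon

(moved 1.0)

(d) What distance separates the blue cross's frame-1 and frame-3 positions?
1.7

The blue cross moved from (0.8, 8.1) to (2.5, 8.1), a distance of √(1.7² + 0.0²) ≈ 1.7.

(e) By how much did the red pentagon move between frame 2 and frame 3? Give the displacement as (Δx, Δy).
(-1.3, -0.6)

The red pentagon was at (8.2, 8.1) in frame 2 and (6.9, 7.5) in frame 3.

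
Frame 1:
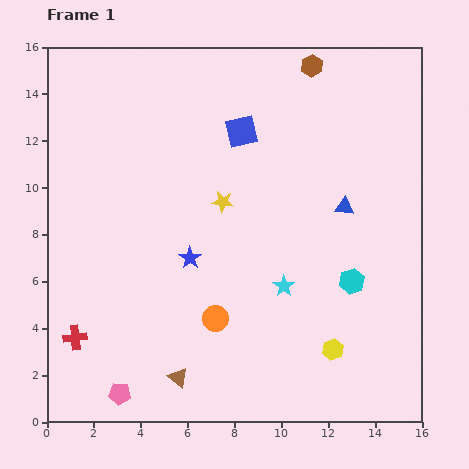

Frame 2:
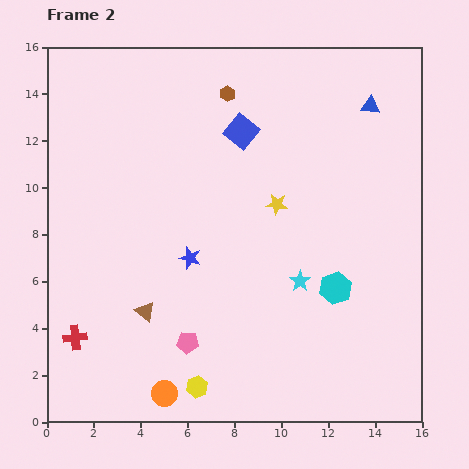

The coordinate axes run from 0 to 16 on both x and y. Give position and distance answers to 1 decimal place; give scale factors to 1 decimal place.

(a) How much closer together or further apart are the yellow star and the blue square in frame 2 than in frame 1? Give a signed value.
+0.3

Distance in frame 1: 3.1. Distance in frame 2: 3.4.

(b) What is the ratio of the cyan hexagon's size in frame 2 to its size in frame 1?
1.3×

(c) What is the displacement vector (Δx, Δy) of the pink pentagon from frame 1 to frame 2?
(2.9, 2.2)

The pink pentagon was at (3.1, 1.2) in frame 1 and (6.0, 3.4) in frame 2.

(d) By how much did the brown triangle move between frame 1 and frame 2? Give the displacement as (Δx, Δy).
(-1.4, 2.8)

The brown triangle was at (5.6, 1.9) in frame 1 and (4.2, 4.7) in frame 2.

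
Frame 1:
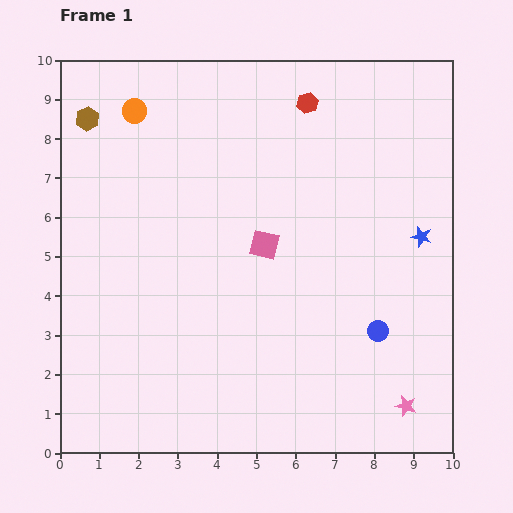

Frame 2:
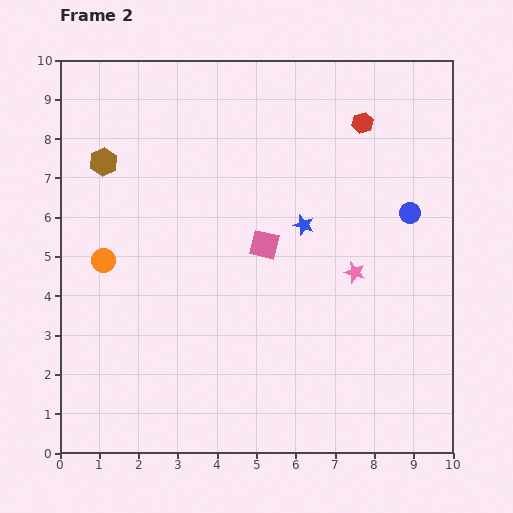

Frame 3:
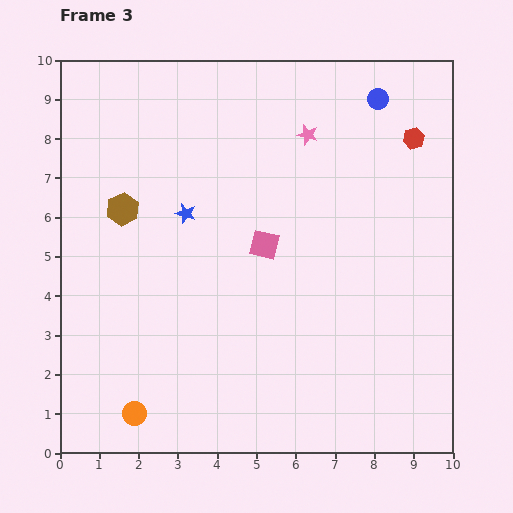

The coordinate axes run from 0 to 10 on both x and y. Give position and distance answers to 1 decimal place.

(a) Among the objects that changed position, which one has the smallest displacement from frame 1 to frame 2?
the brown hexagon

(moved 1.2)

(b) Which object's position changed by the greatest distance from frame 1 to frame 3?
the orange circle

(moved 7.7; next 7.3)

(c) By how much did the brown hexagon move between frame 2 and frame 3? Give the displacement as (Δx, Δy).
(0.5, -1.2)

The brown hexagon was at (1.1, 7.4) in frame 2 and (1.6, 6.2) in frame 3.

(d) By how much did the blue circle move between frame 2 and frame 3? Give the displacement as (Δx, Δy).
(-0.8, 2.9)

The blue circle was at (8.9, 6.1) in frame 2 and (8.1, 9.0) in frame 3.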